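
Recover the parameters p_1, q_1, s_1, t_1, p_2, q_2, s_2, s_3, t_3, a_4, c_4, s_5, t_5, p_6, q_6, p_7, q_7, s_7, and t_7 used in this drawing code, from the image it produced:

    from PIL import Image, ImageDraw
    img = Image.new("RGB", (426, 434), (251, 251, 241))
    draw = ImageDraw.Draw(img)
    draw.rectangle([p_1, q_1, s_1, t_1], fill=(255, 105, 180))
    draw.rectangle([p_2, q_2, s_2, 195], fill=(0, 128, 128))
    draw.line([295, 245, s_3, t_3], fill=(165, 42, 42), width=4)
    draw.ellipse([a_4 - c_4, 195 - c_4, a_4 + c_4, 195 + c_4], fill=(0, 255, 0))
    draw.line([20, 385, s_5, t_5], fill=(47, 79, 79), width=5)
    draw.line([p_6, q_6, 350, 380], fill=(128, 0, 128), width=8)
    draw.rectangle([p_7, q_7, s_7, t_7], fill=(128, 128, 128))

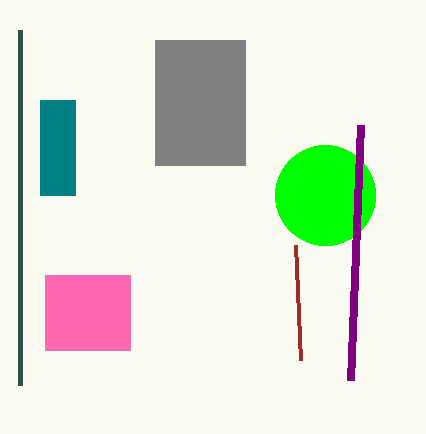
p_1 = 45
q_1 = 275
s_1 = 130
t_1 = 350
p_2 = 40
q_2 = 100
s_2 = 75
s_3 = 300
t_3 = 360
a_4 = 325
c_4 = 50
s_5 = 20
t_5 = 30
p_6 = 360
q_6 = 125
p_7 = 155
q_7 = 40
s_7 = 245
t_7 = 165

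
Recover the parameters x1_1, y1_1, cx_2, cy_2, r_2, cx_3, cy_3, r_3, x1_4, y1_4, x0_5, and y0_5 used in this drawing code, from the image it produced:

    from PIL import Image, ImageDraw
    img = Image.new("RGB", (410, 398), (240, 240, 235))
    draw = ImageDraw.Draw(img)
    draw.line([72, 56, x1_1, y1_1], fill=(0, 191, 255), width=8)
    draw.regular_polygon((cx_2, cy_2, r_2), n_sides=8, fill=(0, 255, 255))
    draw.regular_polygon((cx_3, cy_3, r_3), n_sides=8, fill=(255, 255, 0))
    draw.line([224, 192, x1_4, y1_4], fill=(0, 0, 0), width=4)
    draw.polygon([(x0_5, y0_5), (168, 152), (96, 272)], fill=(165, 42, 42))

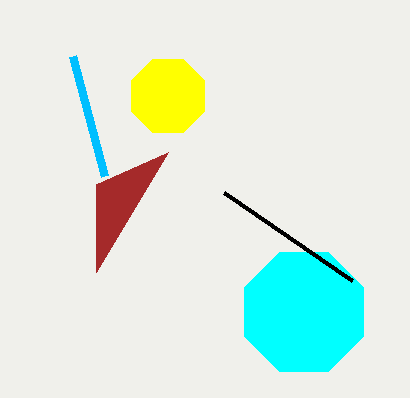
x1_1 = 104, y1_1 = 176, cx_2 = 304, cy_2 = 312, r_2 = 64, cx_3 = 168, cy_3 = 96, r_3 = 40, x1_4 = 352, y1_4 = 280, x0_5 = 96, y0_5 = 184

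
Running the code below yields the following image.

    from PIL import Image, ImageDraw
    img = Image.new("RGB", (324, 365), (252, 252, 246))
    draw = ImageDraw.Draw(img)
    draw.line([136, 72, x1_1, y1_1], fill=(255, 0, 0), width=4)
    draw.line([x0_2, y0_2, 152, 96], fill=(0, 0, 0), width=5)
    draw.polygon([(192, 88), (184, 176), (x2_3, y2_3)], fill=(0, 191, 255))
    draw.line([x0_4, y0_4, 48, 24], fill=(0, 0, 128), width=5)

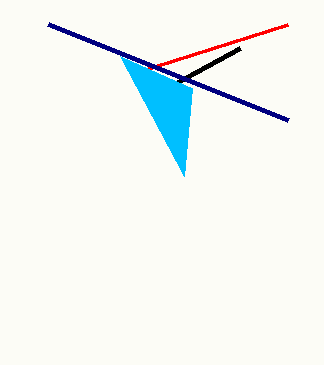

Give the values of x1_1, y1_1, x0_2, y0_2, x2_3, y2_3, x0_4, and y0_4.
x1_1 = 288, y1_1 = 24, x0_2 = 240, y0_2 = 48, x2_3 = 120, y2_3 = 56, x0_4 = 288, y0_4 = 120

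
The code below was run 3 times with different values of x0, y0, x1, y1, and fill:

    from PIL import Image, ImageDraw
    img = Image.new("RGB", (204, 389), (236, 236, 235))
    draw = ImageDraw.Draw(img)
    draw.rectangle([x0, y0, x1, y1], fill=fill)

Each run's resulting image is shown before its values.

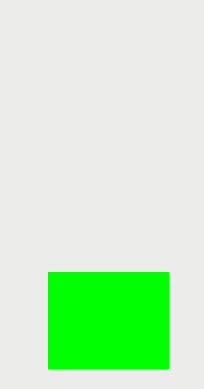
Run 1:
x0 = 48; y0 = 272; x1 = 168; y1 = 368; fill = 'lime'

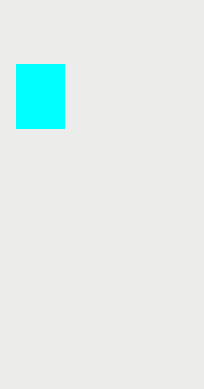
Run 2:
x0 = 16; y0 = 64; x1 = 64; y1 = 128; fill = 'cyan'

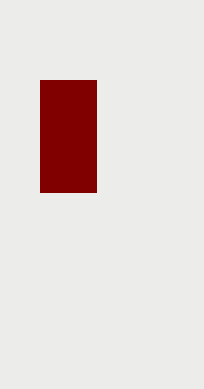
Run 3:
x0 = 40; y0 = 80; x1 = 96; y1 = 192; fill = 'maroon'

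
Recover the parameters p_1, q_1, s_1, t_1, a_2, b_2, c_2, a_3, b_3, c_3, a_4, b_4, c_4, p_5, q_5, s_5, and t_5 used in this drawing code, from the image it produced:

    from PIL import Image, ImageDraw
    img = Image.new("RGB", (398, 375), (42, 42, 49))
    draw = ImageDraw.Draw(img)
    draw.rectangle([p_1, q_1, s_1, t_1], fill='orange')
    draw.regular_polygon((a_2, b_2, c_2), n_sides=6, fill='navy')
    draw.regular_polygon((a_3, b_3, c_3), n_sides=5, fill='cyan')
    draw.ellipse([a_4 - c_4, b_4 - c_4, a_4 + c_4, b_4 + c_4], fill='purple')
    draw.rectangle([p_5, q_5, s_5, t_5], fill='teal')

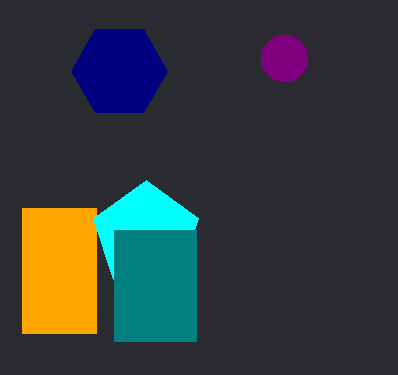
p_1 = 22
q_1 = 208
s_1 = 96
t_1 = 333
a_2 = 119
b_2 = 71
c_2 = 48
a_3 = 146
b_3 = 235
c_3 = 55
a_4 = 284
b_4 = 58
c_4 = 23
p_5 = 114
q_5 = 230
s_5 = 196
t_5 = 341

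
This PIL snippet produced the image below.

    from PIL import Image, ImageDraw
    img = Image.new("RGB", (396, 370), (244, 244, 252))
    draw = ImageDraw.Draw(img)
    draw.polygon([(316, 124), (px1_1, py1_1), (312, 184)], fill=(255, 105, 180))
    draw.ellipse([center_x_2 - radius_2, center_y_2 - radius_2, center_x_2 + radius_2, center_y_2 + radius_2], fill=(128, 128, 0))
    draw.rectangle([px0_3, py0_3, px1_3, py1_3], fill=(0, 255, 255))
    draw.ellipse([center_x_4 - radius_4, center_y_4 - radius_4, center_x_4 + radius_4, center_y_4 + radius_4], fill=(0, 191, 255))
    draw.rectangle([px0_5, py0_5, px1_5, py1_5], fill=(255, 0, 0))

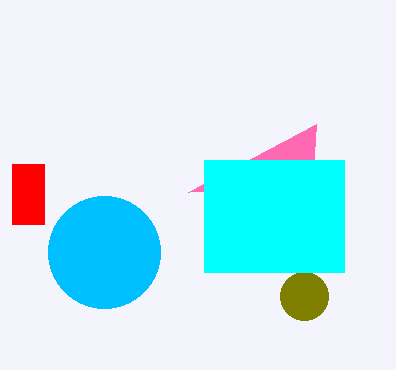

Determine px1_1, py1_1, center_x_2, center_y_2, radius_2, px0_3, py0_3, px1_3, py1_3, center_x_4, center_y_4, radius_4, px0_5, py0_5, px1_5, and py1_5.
px1_1 = 188, py1_1 = 192, center_x_2 = 304, center_y_2 = 296, radius_2 = 24, px0_3 = 204, py0_3 = 160, px1_3 = 344, py1_3 = 272, center_x_4 = 104, center_y_4 = 252, radius_4 = 56, px0_5 = 12, py0_5 = 164, px1_5 = 44, py1_5 = 224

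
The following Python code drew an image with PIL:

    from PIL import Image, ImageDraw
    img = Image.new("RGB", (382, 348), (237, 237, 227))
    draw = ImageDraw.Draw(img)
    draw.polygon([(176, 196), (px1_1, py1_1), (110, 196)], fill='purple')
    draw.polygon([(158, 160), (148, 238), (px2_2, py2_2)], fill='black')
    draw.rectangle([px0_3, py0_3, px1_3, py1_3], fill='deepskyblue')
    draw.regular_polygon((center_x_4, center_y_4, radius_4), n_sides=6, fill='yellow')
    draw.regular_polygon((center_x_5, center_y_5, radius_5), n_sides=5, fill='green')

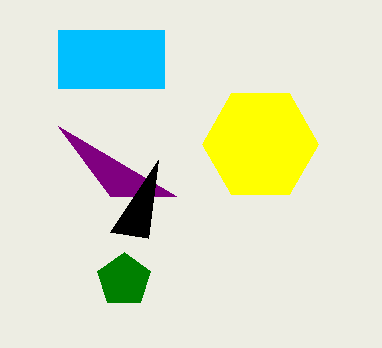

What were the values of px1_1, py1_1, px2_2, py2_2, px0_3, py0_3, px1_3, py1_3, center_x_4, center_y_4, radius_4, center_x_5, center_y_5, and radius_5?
px1_1 = 58; py1_1 = 126; px2_2 = 110; py2_2 = 232; px0_3 = 58; py0_3 = 30; px1_3 = 164; py1_3 = 88; center_x_4 = 260; center_y_4 = 144; radius_4 = 58; center_x_5 = 124; center_y_5 = 280; radius_5 = 28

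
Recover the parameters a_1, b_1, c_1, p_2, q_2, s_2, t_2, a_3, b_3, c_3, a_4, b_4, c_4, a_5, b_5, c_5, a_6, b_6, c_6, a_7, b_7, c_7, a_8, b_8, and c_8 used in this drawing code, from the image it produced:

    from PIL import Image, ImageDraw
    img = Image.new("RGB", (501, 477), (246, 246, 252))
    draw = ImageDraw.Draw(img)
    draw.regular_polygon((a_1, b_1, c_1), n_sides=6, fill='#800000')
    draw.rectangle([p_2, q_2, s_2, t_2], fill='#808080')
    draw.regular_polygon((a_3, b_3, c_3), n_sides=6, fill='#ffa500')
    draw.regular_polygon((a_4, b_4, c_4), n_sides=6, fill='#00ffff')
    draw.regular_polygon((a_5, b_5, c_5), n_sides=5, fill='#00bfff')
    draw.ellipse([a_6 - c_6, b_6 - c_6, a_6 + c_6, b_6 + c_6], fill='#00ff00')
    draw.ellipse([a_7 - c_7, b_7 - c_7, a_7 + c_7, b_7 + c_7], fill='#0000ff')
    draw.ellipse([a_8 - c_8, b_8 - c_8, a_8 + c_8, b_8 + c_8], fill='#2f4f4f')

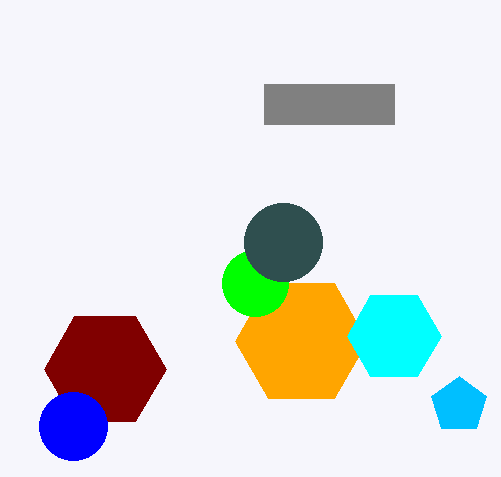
a_1 = 105, b_1 = 369, c_1 = 61, p_2 = 264, q_2 = 84, s_2 = 394, t_2 = 124, a_3 = 301, b_3 = 341, c_3 = 66, a_4 = 394, b_4 = 336, c_4 = 47, a_5 = 459, b_5 = 405, c_5 = 29, a_6 = 255, b_6 = 283, c_6 = 33, a_7 = 73, b_7 = 426, c_7 = 34, a_8 = 283, b_8 = 242, c_8 = 39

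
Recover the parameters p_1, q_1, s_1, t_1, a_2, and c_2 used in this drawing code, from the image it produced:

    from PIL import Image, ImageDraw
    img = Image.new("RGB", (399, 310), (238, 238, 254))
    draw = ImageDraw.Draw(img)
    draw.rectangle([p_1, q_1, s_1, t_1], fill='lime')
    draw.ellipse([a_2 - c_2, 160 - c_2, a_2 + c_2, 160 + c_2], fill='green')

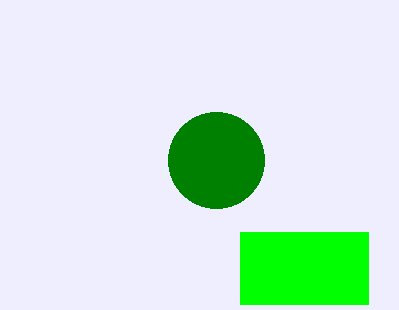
p_1 = 240
q_1 = 232
s_1 = 368
t_1 = 304
a_2 = 216
c_2 = 48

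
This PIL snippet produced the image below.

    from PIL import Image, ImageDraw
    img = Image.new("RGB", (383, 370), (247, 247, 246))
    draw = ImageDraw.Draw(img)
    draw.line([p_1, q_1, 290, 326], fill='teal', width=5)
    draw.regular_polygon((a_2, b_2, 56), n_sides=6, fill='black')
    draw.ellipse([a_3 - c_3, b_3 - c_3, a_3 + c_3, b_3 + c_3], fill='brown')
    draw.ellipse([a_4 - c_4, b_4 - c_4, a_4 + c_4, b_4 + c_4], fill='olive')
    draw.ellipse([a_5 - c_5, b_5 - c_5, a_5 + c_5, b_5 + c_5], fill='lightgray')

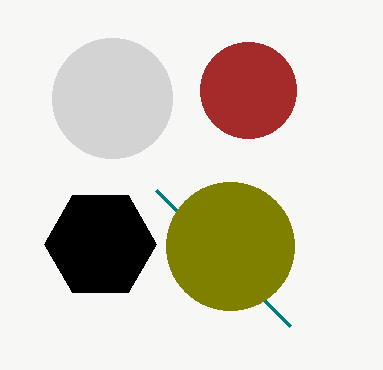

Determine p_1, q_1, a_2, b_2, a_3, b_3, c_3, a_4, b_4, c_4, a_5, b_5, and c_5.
p_1 = 156; q_1 = 190; a_2 = 100; b_2 = 244; a_3 = 248; b_3 = 90; c_3 = 48; a_4 = 230; b_4 = 246; c_4 = 64; a_5 = 112; b_5 = 98; c_5 = 60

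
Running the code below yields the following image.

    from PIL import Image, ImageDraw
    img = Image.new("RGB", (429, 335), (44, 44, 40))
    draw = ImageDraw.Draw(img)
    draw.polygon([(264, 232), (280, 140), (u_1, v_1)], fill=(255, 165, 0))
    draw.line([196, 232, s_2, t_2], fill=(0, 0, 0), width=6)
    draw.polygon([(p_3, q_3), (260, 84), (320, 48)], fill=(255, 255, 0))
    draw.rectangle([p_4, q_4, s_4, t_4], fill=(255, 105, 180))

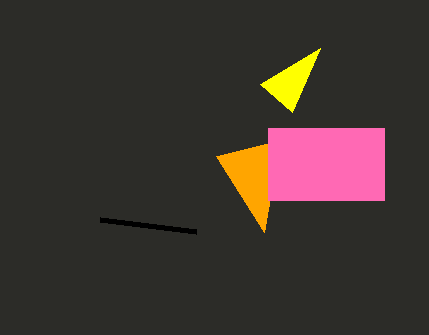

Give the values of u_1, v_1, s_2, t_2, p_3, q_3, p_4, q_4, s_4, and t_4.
u_1 = 216; v_1 = 156; s_2 = 100; t_2 = 220; p_3 = 292; q_3 = 112; p_4 = 268; q_4 = 128; s_4 = 384; t_4 = 200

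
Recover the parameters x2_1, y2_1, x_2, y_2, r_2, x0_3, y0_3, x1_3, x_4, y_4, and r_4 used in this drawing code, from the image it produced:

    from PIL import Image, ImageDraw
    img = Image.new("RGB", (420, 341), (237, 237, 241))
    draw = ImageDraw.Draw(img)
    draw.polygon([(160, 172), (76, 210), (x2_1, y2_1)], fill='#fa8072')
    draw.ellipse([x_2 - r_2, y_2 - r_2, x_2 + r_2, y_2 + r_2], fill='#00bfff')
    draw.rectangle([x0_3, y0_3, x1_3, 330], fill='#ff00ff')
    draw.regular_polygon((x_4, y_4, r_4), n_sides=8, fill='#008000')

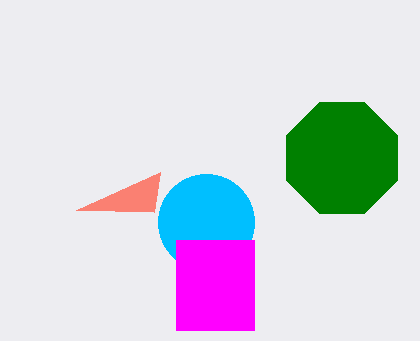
x2_1 = 154, y2_1 = 212, x_2 = 206, y_2 = 222, r_2 = 48, x0_3 = 176, y0_3 = 240, x1_3 = 254, x_4 = 342, y_4 = 158, r_4 = 60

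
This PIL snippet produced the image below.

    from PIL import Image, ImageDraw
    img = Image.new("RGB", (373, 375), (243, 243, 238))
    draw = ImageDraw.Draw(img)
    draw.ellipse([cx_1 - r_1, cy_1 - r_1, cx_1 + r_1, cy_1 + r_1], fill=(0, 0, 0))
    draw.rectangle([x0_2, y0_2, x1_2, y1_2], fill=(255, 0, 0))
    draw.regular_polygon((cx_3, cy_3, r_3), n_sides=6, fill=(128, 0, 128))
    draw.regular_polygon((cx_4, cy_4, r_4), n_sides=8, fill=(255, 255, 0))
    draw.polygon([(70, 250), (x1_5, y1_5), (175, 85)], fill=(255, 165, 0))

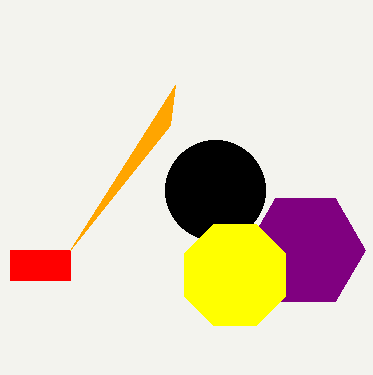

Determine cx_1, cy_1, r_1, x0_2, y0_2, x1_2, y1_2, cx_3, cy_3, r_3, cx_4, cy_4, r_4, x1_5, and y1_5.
cx_1 = 215, cy_1 = 190, r_1 = 50, x0_2 = 10, y0_2 = 250, x1_2 = 70, y1_2 = 280, cx_3 = 305, cy_3 = 250, r_3 = 60, cx_4 = 235, cy_4 = 275, r_4 = 55, x1_5 = 170, y1_5 = 125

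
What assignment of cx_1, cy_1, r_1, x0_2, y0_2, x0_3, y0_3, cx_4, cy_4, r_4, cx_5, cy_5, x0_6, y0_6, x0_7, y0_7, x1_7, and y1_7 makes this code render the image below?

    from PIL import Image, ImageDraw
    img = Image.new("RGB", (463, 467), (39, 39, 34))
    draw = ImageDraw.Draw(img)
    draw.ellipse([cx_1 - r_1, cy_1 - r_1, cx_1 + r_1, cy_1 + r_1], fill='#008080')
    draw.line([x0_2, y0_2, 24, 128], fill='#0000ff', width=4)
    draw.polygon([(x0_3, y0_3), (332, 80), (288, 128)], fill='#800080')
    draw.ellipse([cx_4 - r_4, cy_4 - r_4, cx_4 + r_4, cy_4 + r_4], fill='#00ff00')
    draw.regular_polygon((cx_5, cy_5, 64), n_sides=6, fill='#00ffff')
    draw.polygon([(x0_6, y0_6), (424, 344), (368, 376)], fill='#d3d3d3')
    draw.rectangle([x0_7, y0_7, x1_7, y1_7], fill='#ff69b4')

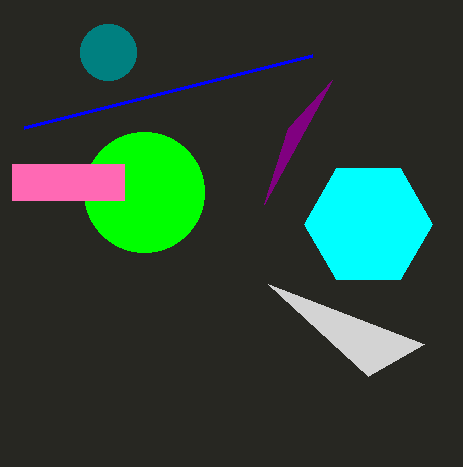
cx_1 = 108, cy_1 = 52, r_1 = 28, x0_2 = 312, y0_2 = 56, x0_3 = 264, y0_3 = 204, cx_4 = 144, cy_4 = 192, r_4 = 60, cx_5 = 368, cy_5 = 224, x0_6 = 268, y0_6 = 284, x0_7 = 12, y0_7 = 164, x1_7 = 124, y1_7 = 200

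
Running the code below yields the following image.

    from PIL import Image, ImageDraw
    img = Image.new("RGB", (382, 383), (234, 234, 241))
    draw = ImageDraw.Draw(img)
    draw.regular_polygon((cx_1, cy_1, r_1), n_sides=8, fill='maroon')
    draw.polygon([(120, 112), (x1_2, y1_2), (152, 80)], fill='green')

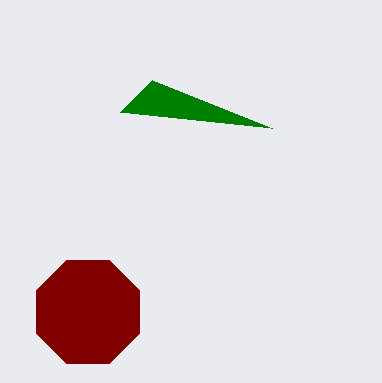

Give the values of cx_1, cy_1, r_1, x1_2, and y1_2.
cx_1 = 88
cy_1 = 312
r_1 = 56
x1_2 = 272
y1_2 = 128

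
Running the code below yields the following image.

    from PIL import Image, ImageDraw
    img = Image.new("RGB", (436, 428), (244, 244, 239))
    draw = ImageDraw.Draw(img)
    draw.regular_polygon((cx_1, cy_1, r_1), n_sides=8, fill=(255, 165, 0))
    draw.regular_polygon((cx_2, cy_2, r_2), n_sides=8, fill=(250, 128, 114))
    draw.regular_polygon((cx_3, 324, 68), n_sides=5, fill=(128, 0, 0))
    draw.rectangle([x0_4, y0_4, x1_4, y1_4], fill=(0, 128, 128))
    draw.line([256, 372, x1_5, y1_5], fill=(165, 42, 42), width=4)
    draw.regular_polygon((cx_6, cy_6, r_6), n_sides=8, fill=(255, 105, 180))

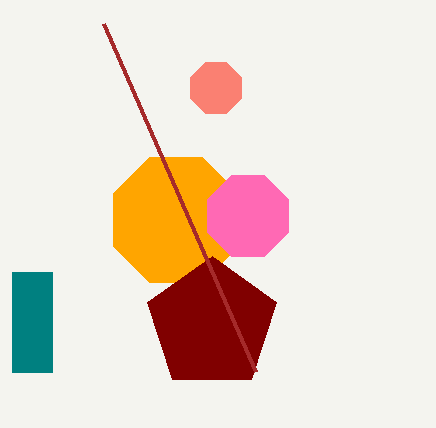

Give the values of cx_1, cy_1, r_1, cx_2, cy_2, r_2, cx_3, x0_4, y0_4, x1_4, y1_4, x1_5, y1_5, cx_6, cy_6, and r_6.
cx_1 = 176; cy_1 = 220; r_1 = 68; cx_2 = 216; cy_2 = 88; r_2 = 28; cx_3 = 212; x0_4 = 12; y0_4 = 272; x1_4 = 52; y1_4 = 372; x1_5 = 104; y1_5 = 24; cx_6 = 248; cy_6 = 216; r_6 = 44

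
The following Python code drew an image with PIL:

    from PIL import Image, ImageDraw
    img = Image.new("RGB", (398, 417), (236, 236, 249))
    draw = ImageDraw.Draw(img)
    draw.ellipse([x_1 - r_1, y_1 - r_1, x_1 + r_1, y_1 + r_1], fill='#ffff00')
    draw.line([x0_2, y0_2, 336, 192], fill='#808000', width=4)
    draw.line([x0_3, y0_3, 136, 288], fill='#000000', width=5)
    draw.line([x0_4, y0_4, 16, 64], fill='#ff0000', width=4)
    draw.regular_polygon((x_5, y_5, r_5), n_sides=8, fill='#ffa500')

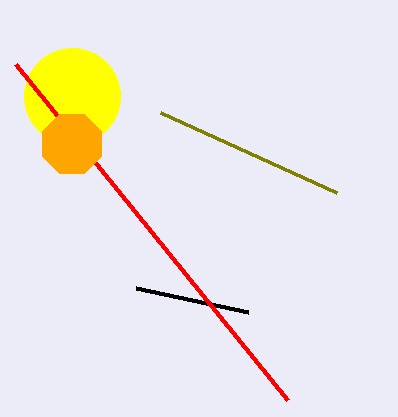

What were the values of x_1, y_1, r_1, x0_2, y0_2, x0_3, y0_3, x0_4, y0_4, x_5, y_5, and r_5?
x_1 = 72, y_1 = 96, r_1 = 48, x0_2 = 160, y0_2 = 112, x0_3 = 248, y0_3 = 312, x0_4 = 288, y0_4 = 400, x_5 = 72, y_5 = 144, r_5 = 32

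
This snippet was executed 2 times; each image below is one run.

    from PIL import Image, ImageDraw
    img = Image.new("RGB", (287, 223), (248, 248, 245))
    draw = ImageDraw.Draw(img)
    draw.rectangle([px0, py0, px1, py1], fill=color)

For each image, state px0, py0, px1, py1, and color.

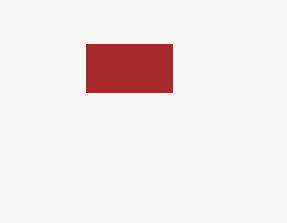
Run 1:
px0 = 86, py0 = 44, px1 = 172, py1 = 92, color = 'brown'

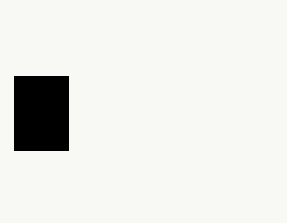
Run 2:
px0 = 14, py0 = 76, px1 = 68, py1 = 150, color = 'black'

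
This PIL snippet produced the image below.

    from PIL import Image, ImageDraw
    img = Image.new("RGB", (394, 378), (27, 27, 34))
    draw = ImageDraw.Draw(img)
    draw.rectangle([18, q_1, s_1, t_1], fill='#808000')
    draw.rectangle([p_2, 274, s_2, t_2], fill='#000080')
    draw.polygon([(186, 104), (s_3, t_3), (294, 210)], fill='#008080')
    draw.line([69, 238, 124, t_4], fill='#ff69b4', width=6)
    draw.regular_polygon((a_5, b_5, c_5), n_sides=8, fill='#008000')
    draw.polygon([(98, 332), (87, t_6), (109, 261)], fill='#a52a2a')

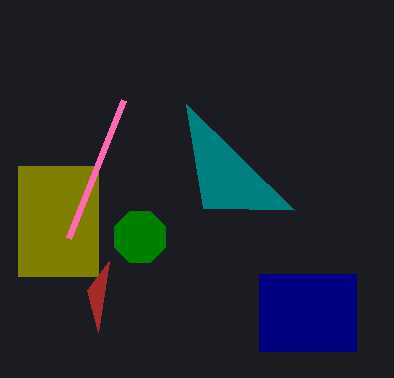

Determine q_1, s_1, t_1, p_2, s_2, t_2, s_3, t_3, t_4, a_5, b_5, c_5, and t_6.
q_1 = 166
s_1 = 98
t_1 = 276
p_2 = 259
s_2 = 356
t_2 = 351
s_3 = 203
t_3 = 208
t_4 = 100
a_5 = 140
b_5 = 237
c_5 = 28
t_6 = 290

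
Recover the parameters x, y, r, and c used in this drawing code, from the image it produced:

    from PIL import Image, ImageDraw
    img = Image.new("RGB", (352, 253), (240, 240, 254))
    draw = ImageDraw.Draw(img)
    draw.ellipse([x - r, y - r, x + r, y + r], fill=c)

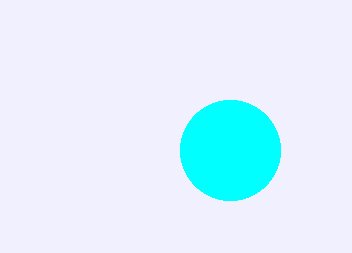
x = 230
y = 150
r = 50
c = 'cyan'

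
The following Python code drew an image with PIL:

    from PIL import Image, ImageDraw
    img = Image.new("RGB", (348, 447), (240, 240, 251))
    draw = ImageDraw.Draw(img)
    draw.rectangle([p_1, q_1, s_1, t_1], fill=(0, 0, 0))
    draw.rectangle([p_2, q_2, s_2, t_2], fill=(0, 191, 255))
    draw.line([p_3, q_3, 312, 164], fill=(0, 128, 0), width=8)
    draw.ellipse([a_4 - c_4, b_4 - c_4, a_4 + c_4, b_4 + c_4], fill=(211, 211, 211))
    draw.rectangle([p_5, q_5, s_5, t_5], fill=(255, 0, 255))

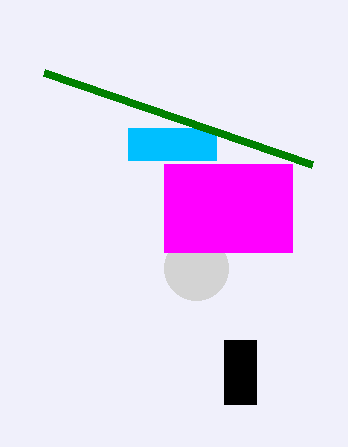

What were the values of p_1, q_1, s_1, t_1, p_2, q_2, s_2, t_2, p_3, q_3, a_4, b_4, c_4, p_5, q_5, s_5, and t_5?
p_1 = 224, q_1 = 340, s_1 = 256, t_1 = 404, p_2 = 128, q_2 = 128, s_2 = 216, t_2 = 160, p_3 = 44, q_3 = 72, a_4 = 196, b_4 = 268, c_4 = 32, p_5 = 164, q_5 = 164, s_5 = 292, t_5 = 252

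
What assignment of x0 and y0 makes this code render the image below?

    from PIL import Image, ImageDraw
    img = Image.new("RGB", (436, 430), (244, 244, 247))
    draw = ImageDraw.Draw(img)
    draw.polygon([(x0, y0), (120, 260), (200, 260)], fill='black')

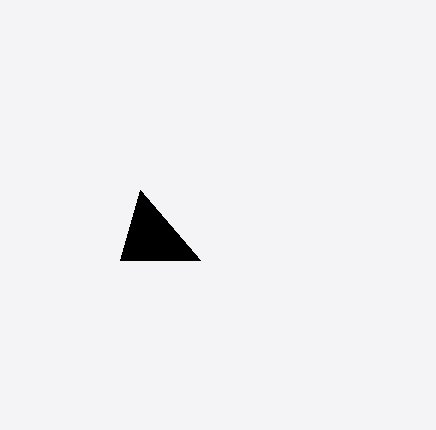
x0 = 140; y0 = 190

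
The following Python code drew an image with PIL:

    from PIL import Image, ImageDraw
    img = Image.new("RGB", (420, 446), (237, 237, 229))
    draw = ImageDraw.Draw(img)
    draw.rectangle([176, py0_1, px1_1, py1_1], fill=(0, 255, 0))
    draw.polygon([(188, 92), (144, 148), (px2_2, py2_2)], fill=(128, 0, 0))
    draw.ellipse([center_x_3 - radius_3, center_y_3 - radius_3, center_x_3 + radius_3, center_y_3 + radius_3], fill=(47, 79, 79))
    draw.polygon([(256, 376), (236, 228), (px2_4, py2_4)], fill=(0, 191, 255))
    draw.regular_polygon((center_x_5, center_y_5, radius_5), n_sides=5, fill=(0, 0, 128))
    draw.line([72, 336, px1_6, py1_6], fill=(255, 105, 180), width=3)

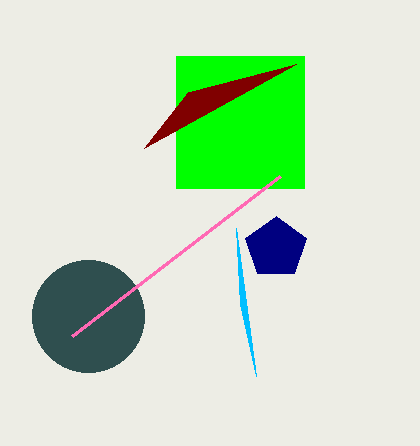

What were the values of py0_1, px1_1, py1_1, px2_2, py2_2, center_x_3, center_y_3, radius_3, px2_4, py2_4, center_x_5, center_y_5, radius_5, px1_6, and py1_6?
py0_1 = 56
px1_1 = 304
py1_1 = 188
px2_2 = 296
py2_2 = 64
center_x_3 = 88
center_y_3 = 316
radius_3 = 56
px2_4 = 240
py2_4 = 304
center_x_5 = 276
center_y_5 = 248
radius_5 = 32
px1_6 = 280
py1_6 = 176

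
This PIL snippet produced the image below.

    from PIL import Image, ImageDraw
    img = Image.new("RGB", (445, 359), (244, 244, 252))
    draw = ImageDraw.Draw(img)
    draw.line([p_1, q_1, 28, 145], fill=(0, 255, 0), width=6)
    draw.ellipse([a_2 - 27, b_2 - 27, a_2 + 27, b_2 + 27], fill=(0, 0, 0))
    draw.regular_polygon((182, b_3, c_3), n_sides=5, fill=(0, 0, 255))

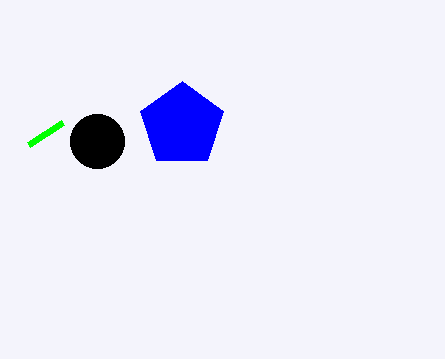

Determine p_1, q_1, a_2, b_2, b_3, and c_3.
p_1 = 62, q_1 = 123, a_2 = 97, b_2 = 141, b_3 = 125, c_3 = 44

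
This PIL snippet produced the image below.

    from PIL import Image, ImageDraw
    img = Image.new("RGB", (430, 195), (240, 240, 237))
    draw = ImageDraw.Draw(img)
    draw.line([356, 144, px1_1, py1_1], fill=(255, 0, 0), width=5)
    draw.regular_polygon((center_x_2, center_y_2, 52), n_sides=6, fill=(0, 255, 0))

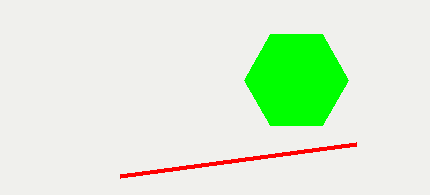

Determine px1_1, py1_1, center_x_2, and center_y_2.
px1_1 = 120; py1_1 = 176; center_x_2 = 296; center_y_2 = 80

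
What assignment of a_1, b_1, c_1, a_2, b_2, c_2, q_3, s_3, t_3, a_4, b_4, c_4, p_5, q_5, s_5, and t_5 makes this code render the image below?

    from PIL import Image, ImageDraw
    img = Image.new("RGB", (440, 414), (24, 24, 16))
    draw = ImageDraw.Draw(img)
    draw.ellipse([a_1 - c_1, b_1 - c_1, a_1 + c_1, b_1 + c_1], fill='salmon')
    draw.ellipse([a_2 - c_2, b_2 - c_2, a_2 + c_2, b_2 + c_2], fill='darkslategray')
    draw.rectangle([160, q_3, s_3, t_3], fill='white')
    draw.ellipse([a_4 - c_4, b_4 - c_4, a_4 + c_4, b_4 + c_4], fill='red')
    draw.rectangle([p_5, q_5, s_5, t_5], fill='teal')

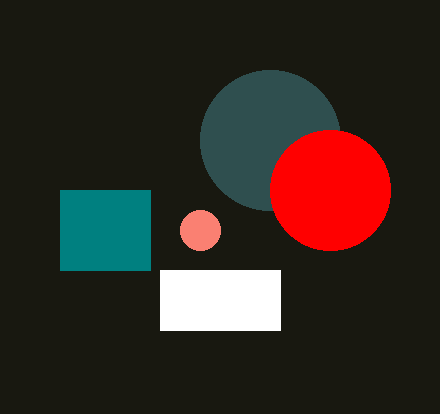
a_1 = 200
b_1 = 230
c_1 = 20
a_2 = 270
b_2 = 140
c_2 = 70
q_3 = 270
s_3 = 280
t_3 = 330
a_4 = 330
b_4 = 190
c_4 = 60
p_5 = 60
q_5 = 190
s_5 = 150
t_5 = 270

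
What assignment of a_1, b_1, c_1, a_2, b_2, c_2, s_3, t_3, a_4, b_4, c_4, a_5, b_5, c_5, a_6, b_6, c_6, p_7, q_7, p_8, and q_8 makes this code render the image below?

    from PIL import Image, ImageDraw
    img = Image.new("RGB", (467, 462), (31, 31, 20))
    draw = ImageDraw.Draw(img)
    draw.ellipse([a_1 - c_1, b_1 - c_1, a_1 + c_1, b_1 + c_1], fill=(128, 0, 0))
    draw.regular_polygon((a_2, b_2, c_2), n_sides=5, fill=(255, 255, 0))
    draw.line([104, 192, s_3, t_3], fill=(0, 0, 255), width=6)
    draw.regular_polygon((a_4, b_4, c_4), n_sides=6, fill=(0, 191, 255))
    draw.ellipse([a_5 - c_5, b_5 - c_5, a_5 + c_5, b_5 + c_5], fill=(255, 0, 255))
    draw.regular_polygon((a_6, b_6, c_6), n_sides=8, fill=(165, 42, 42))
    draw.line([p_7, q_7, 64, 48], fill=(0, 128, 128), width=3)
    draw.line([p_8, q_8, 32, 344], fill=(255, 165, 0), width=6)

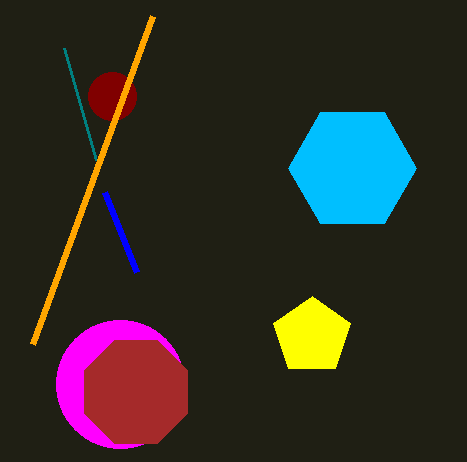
a_1 = 112; b_1 = 96; c_1 = 24; a_2 = 312; b_2 = 336; c_2 = 40; s_3 = 136; t_3 = 272; a_4 = 352; b_4 = 168; c_4 = 64; a_5 = 120; b_5 = 384; c_5 = 64; a_6 = 136; b_6 = 392; c_6 = 56; p_7 = 96; q_7 = 160; p_8 = 152; q_8 = 16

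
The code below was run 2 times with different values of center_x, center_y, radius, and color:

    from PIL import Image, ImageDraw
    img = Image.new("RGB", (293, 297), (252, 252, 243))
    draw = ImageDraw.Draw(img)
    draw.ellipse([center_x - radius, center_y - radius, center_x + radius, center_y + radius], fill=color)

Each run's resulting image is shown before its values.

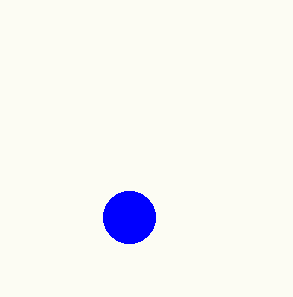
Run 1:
center_x = 129; center_y = 217; radius = 26; color = 'blue'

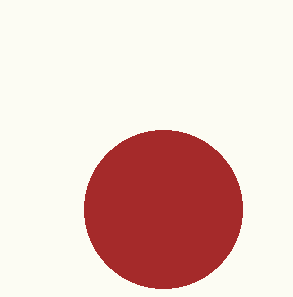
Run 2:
center_x = 163
center_y = 209
radius = 79
color = 'brown'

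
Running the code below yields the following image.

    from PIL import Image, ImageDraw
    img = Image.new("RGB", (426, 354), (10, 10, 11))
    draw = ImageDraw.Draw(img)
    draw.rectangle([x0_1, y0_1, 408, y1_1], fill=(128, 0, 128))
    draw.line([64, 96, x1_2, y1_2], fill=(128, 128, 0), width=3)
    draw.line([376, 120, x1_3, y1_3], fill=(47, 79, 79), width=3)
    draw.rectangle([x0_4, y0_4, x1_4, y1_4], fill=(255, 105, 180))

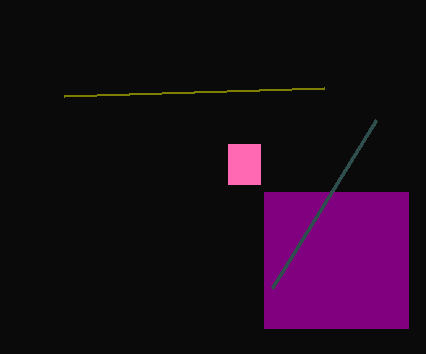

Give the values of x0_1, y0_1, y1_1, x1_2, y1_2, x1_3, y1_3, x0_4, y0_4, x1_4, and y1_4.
x0_1 = 264
y0_1 = 192
y1_1 = 328
x1_2 = 324
y1_2 = 88
x1_3 = 272
y1_3 = 288
x0_4 = 228
y0_4 = 144
x1_4 = 260
y1_4 = 184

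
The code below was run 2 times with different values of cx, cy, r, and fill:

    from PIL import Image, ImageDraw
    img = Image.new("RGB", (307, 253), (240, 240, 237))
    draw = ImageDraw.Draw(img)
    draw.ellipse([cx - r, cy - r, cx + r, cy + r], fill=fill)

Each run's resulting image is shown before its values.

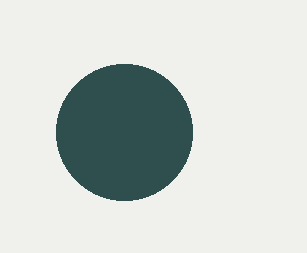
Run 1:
cx = 124; cy = 132; r = 68; fill = 'darkslategray'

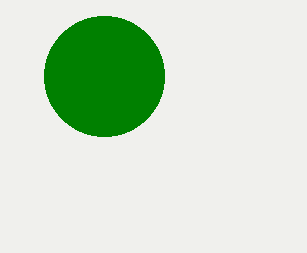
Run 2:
cx = 104, cy = 76, r = 60, fill = 'green'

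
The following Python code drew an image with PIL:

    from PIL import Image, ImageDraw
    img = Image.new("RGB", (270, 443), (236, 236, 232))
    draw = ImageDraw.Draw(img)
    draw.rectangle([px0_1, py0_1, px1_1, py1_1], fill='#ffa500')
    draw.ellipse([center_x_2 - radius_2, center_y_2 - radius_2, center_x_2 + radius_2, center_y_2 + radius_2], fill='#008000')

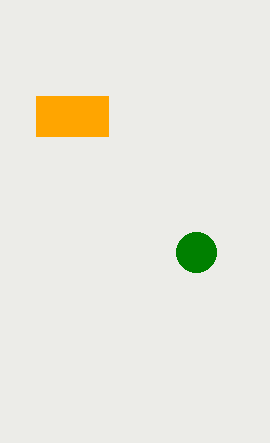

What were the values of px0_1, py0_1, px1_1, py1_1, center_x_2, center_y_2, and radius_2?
px0_1 = 36; py0_1 = 96; px1_1 = 108; py1_1 = 136; center_x_2 = 196; center_y_2 = 252; radius_2 = 20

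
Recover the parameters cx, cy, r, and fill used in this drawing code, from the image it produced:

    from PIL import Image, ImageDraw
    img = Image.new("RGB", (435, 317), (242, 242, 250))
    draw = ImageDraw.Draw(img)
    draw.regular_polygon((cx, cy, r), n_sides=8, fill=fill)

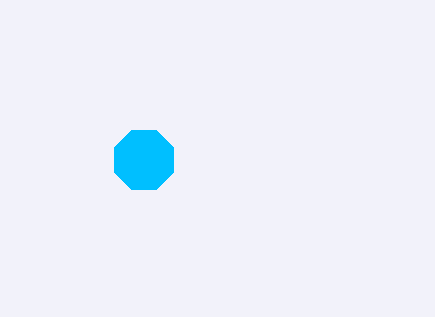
cx = 144
cy = 160
r = 32
fill = 'deepskyblue'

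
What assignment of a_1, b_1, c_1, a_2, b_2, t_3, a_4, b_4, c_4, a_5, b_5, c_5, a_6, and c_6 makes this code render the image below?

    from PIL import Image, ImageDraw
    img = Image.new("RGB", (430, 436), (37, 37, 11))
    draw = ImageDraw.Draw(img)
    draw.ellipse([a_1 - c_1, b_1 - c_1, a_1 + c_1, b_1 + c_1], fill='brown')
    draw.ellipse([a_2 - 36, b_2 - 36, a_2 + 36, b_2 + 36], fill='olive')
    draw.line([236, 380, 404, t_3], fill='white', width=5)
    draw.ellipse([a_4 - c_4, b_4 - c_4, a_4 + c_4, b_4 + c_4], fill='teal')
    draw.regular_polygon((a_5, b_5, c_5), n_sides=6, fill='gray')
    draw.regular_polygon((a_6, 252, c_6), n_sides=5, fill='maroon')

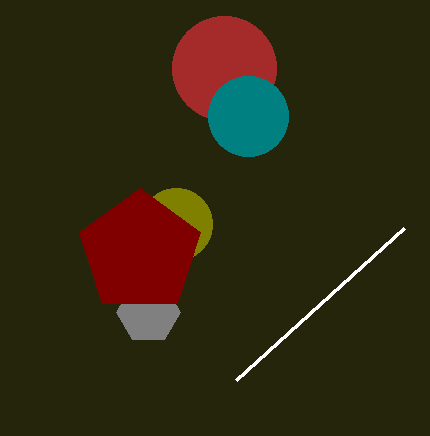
a_1 = 224, b_1 = 68, c_1 = 52, a_2 = 176, b_2 = 224, t_3 = 228, a_4 = 248, b_4 = 116, c_4 = 40, a_5 = 148, b_5 = 312, c_5 = 32, a_6 = 140, c_6 = 64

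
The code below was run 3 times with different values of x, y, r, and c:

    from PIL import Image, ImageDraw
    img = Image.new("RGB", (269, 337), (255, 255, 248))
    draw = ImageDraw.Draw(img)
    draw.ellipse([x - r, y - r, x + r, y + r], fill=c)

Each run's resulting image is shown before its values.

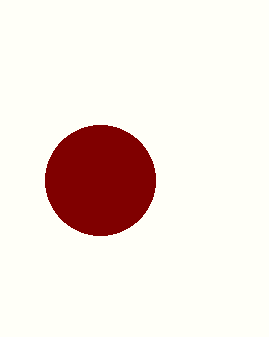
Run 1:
x = 100, y = 180, r = 55, c = 'maroon'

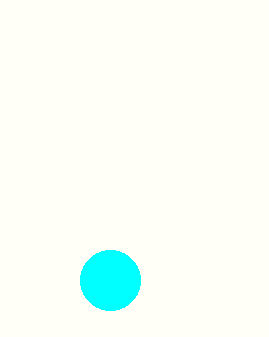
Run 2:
x = 110
y = 280
r = 30
c = 'cyan'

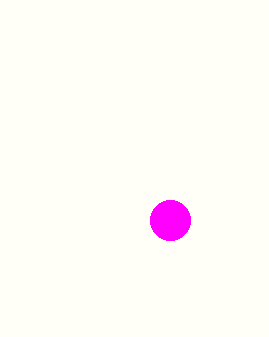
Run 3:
x = 170
y = 220
r = 20
c = 'magenta'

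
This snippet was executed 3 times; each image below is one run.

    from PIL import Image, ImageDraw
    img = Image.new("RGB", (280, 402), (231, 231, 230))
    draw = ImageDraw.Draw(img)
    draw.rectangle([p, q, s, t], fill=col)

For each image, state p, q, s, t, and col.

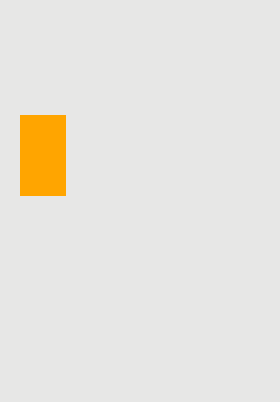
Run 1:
p = 20; q = 115; s = 65; t = 195; col = 'orange'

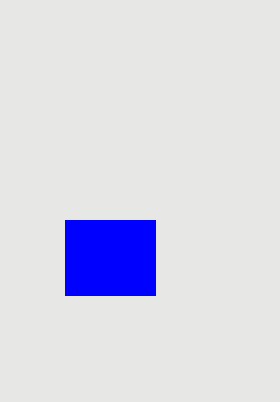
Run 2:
p = 65; q = 220; s = 155; t = 295; col = 'blue'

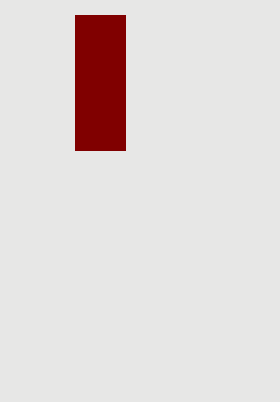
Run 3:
p = 75; q = 15; s = 125; t = 150; col = 'maroon'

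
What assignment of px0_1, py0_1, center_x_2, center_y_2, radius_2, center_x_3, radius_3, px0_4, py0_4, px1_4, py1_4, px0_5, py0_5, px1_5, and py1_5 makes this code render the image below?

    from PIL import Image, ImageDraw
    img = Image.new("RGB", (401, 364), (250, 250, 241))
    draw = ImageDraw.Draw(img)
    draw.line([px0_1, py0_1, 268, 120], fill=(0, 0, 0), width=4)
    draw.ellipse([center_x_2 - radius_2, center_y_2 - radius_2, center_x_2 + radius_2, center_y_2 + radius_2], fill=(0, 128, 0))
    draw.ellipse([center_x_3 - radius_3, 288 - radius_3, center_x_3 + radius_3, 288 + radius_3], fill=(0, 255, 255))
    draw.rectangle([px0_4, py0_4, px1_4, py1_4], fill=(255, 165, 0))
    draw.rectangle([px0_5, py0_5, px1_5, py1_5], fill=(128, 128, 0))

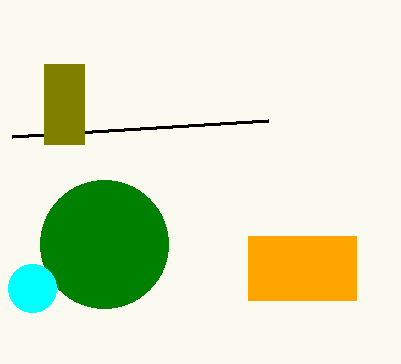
px0_1 = 12
py0_1 = 136
center_x_2 = 104
center_y_2 = 244
radius_2 = 64
center_x_3 = 32
radius_3 = 24
px0_4 = 248
py0_4 = 236
px1_4 = 356
py1_4 = 300
px0_5 = 44
py0_5 = 64
px1_5 = 84
py1_5 = 144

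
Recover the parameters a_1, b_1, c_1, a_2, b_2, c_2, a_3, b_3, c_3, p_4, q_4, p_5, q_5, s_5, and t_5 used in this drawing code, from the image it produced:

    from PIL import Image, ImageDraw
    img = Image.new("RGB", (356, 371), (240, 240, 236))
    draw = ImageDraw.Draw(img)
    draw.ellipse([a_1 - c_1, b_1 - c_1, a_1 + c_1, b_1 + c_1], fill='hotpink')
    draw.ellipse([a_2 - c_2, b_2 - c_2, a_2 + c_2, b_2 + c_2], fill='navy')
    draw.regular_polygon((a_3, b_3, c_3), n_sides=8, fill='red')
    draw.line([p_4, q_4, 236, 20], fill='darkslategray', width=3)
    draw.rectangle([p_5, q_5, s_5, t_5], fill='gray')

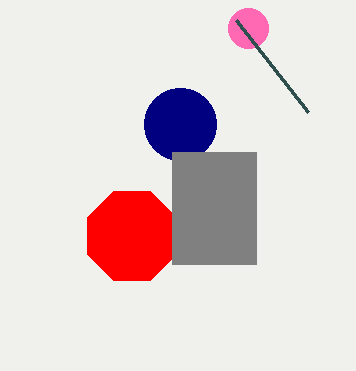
a_1 = 248; b_1 = 28; c_1 = 20; a_2 = 180; b_2 = 124; c_2 = 36; a_3 = 132; b_3 = 236; c_3 = 48; p_4 = 308; q_4 = 112; p_5 = 172; q_5 = 152; s_5 = 256; t_5 = 264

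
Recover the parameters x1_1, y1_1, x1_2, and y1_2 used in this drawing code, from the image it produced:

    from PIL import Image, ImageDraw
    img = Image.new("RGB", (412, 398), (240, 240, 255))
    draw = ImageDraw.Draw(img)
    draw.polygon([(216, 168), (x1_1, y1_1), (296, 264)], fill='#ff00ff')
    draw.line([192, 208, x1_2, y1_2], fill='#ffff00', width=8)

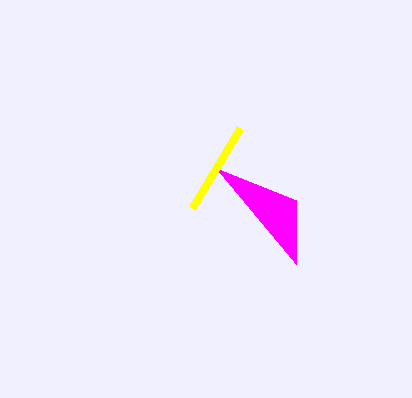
x1_1 = 296, y1_1 = 200, x1_2 = 240, y1_2 = 128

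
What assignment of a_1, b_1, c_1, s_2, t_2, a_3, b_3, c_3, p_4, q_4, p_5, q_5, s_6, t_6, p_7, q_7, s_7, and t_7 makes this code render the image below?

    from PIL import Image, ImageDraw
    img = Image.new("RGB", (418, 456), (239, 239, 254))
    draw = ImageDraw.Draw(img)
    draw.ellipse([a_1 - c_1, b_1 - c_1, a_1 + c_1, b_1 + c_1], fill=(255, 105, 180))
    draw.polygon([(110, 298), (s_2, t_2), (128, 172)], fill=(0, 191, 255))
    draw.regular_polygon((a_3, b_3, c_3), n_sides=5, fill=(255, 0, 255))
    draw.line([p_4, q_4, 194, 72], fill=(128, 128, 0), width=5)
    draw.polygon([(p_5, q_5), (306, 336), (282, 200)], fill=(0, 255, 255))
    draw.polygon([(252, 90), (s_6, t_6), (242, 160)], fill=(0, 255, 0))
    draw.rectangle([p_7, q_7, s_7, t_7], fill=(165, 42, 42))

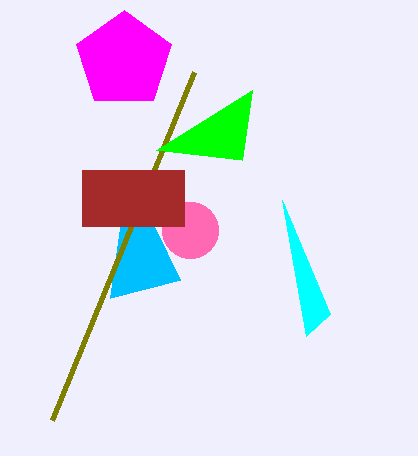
a_1 = 190; b_1 = 230; c_1 = 28; s_2 = 180; t_2 = 280; a_3 = 124; b_3 = 60; c_3 = 50; p_4 = 52; q_4 = 420; p_5 = 330; q_5 = 314; s_6 = 156; t_6 = 150; p_7 = 82; q_7 = 170; s_7 = 184; t_7 = 226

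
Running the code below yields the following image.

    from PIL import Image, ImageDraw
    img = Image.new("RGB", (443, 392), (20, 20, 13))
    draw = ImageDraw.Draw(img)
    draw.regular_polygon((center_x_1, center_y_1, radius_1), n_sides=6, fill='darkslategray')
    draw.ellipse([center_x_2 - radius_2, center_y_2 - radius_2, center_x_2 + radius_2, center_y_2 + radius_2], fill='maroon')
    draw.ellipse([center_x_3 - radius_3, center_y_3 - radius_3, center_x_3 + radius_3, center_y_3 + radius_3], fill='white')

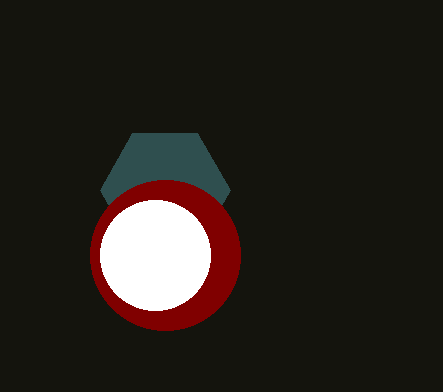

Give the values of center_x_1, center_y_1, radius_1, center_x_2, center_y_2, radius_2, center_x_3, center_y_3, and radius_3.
center_x_1 = 165; center_y_1 = 190; radius_1 = 65; center_x_2 = 165; center_y_2 = 255; radius_2 = 75; center_x_3 = 155; center_y_3 = 255; radius_3 = 55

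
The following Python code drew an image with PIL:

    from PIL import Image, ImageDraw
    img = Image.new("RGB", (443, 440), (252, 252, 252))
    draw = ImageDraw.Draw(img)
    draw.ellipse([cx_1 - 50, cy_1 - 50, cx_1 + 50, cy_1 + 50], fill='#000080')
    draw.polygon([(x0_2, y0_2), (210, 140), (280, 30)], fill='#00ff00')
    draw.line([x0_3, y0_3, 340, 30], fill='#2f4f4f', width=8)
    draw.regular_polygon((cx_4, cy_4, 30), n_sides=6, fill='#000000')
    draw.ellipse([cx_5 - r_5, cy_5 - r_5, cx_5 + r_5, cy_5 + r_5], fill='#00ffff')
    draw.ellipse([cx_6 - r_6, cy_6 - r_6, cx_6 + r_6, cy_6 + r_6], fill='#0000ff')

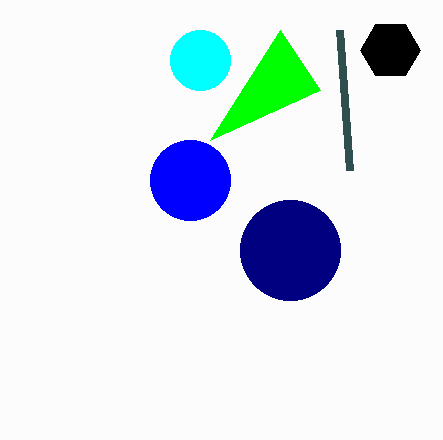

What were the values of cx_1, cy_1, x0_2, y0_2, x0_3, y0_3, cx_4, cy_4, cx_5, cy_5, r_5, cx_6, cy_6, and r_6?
cx_1 = 290
cy_1 = 250
x0_2 = 320
y0_2 = 90
x0_3 = 350
y0_3 = 170
cx_4 = 390
cy_4 = 50
cx_5 = 200
cy_5 = 60
r_5 = 30
cx_6 = 190
cy_6 = 180
r_6 = 40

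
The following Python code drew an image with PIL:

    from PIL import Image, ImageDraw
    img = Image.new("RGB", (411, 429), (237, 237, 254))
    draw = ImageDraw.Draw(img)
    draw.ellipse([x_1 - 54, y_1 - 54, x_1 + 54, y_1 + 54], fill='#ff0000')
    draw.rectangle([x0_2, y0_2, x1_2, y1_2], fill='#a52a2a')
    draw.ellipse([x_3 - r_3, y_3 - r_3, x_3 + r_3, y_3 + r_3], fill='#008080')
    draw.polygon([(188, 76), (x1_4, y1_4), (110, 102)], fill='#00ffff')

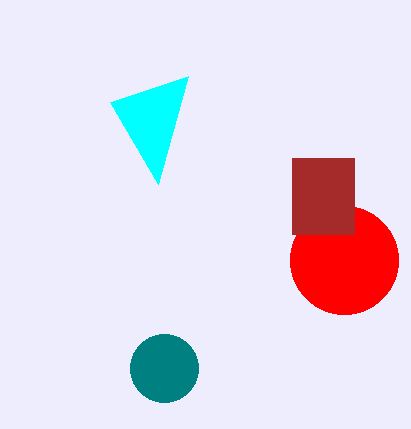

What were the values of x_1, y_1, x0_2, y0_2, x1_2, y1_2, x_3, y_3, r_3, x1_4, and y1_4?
x_1 = 344; y_1 = 260; x0_2 = 292; y0_2 = 158; x1_2 = 354; y1_2 = 234; x_3 = 164; y_3 = 368; r_3 = 34; x1_4 = 158; y1_4 = 184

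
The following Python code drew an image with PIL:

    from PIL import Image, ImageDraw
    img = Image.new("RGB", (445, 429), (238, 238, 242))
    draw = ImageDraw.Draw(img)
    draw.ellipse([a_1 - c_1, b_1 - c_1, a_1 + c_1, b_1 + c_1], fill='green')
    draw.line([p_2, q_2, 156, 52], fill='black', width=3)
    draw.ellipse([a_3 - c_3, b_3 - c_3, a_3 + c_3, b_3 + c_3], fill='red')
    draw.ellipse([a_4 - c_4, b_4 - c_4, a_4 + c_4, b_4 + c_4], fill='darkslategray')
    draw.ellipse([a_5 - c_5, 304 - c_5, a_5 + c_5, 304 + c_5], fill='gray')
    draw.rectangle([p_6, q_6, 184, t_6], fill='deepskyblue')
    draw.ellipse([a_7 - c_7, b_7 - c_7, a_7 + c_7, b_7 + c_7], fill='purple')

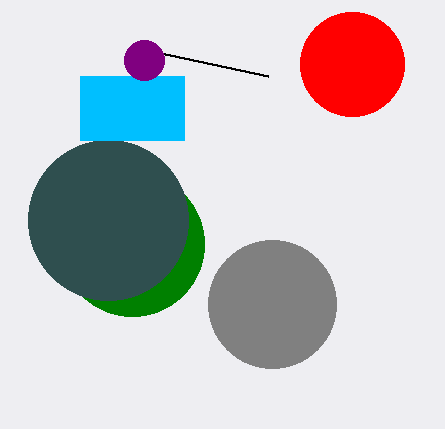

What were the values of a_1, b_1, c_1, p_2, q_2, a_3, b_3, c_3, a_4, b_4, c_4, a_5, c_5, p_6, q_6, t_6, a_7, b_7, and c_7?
a_1 = 132
b_1 = 244
c_1 = 72
p_2 = 268
q_2 = 76
a_3 = 352
b_3 = 64
c_3 = 52
a_4 = 108
b_4 = 220
c_4 = 80
a_5 = 272
c_5 = 64
p_6 = 80
q_6 = 76
t_6 = 140
a_7 = 144
b_7 = 60
c_7 = 20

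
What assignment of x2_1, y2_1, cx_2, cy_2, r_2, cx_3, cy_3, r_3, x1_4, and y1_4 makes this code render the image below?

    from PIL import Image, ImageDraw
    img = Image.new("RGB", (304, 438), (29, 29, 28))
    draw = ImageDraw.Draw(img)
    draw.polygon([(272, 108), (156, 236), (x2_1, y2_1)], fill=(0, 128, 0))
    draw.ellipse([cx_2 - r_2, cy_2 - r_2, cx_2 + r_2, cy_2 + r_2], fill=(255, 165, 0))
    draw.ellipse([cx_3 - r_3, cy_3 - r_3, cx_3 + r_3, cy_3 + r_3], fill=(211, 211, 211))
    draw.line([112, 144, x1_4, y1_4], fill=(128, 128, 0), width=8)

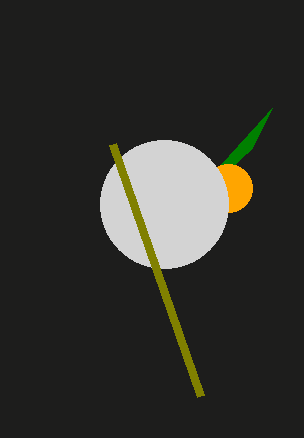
x2_1 = 252; y2_1 = 148; cx_2 = 228; cy_2 = 188; r_2 = 24; cx_3 = 164; cy_3 = 204; r_3 = 64; x1_4 = 200; y1_4 = 396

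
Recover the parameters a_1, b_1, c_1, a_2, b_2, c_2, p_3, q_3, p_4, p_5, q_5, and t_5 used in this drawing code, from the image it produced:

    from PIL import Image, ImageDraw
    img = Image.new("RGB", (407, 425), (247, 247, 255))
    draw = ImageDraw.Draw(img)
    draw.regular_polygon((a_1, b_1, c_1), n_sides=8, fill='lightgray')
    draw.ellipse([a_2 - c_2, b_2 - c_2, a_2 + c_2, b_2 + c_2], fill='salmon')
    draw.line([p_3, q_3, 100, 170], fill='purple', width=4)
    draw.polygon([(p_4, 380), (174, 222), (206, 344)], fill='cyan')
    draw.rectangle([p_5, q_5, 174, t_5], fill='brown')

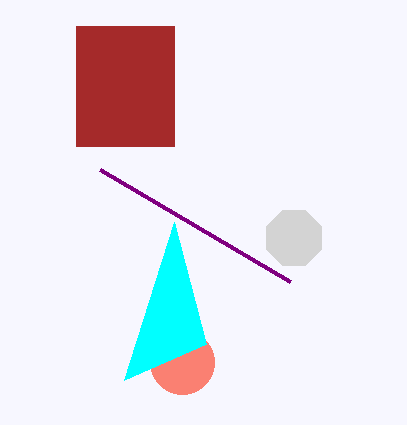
a_1 = 294, b_1 = 238, c_1 = 30, a_2 = 182, b_2 = 362, c_2 = 32, p_3 = 290, q_3 = 282, p_4 = 124, p_5 = 76, q_5 = 26, t_5 = 146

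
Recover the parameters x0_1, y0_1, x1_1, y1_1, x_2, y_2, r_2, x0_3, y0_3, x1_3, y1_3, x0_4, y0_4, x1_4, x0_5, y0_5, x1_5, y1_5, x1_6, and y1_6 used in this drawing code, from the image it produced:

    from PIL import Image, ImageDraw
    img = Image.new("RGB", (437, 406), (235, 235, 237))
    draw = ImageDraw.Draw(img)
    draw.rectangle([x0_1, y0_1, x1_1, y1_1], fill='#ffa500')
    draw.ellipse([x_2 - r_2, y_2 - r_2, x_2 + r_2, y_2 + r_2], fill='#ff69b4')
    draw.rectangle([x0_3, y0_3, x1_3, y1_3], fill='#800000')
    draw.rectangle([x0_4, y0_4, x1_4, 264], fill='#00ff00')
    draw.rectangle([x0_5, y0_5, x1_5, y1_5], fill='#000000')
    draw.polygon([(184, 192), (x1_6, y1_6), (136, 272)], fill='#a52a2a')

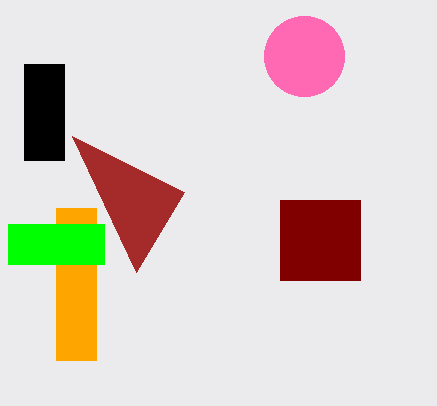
x0_1 = 56; y0_1 = 208; x1_1 = 96; y1_1 = 360; x_2 = 304; y_2 = 56; r_2 = 40; x0_3 = 280; y0_3 = 200; x1_3 = 360; y1_3 = 280; x0_4 = 8; y0_4 = 224; x1_4 = 104; x0_5 = 24; y0_5 = 64; x1_5 = 64; y1_5 = 160; x1_6 = 72; y1_6 = 136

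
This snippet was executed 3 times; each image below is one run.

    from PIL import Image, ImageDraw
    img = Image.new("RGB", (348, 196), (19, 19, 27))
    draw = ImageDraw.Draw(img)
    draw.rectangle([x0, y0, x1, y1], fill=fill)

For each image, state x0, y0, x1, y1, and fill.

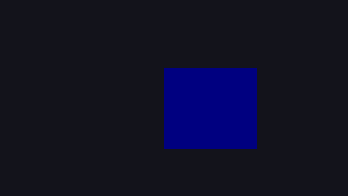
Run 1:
x0 = 164; y0 = 68; x1 = 256; y1 = 148; fill = 'navy'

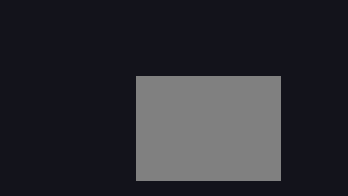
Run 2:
x0 = 136
y0 = 76
x1 = 280
y1 = 180
fill = 'gray'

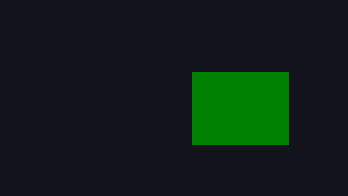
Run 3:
x0 = 192; y0 = 72; x1 = 288; y1 = 144; fill = 'green'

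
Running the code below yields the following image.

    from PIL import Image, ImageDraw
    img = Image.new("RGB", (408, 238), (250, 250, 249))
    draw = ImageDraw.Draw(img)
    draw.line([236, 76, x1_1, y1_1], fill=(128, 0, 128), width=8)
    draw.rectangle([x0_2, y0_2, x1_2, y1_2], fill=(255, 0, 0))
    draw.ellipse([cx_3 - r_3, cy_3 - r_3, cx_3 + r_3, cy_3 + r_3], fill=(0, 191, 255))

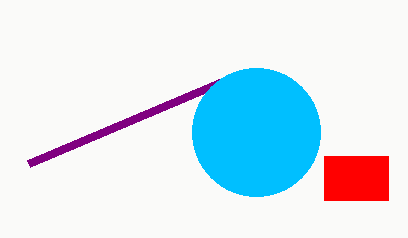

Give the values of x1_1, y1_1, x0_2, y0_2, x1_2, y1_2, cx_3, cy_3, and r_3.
x1_1 = 28, y1_1 = 164, x0_2 = 324, y0_2 = 156, x1_2 = 388, y1_2 = 200, cx_3 = 256, cy_3 = 132, r_3 = 64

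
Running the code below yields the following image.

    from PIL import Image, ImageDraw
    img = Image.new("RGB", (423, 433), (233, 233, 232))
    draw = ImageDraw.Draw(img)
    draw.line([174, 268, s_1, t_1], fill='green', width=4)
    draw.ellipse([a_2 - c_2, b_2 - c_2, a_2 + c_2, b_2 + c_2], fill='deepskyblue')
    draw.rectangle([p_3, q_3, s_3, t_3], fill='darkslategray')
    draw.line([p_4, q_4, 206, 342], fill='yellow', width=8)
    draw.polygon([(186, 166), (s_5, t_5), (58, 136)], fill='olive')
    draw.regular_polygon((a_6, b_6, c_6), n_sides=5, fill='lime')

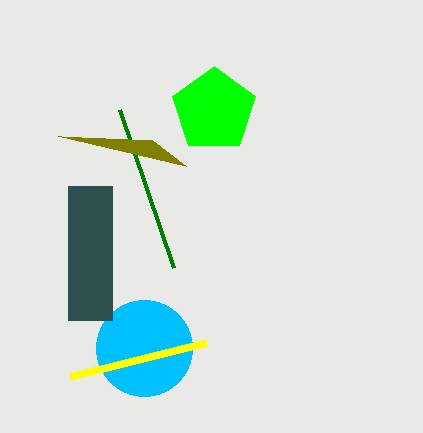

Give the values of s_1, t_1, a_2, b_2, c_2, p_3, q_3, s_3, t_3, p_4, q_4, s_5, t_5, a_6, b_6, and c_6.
s_1 = 120; t_1 = 110; a_2 = 144; b_2 = 348; c_2 = 48; p_3 = 68; q_3 = 186; s_3 = 112; t_3 = 320; p_4 = 70; q_4 = 376; s_5 = 152; t_5 = 140; a_6 = 214; b_6 = 110; c_6 = 44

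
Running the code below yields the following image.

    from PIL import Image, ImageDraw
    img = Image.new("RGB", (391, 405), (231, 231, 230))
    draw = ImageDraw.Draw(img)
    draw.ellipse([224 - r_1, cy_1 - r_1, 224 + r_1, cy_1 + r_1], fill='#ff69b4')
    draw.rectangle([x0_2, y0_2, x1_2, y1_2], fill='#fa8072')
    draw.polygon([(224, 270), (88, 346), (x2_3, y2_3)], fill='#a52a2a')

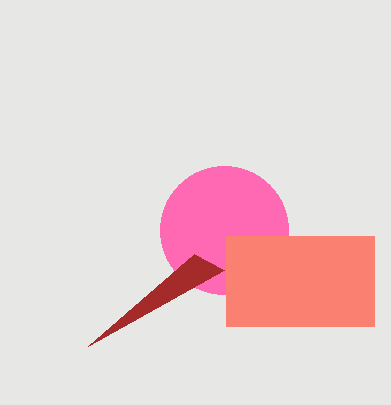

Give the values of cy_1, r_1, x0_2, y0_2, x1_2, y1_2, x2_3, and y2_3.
cy_1 = 230
r_1 = 64
x0_2 = 226
y0_2 = 236
x1_2 = 374
y1_2 = 326
x2_3 = 194
y2_3 = 254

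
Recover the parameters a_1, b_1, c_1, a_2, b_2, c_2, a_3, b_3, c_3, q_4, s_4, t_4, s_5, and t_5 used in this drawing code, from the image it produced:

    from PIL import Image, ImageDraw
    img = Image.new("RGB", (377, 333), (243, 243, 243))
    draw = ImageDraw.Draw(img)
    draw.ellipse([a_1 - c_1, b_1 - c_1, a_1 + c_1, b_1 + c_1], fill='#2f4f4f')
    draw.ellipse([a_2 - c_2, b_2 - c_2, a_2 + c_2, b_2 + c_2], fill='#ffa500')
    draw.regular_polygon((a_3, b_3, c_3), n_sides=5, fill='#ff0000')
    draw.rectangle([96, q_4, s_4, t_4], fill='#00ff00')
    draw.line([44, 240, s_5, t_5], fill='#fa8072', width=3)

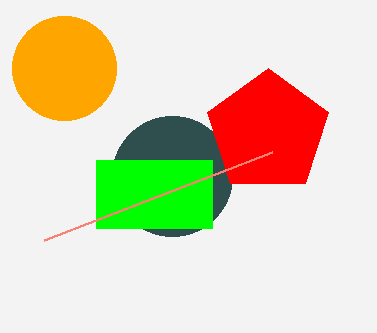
a_1 = 172; b_1 = 176; c_1 = 60; a_2 = 64; b_2 = 68; c_2 = 52; a_3 = 268; b_3 = 132; c_3 = 64; q_4 = 160; s_4 = 212; t_4 = 228; s_5 = 272; t_5 = 152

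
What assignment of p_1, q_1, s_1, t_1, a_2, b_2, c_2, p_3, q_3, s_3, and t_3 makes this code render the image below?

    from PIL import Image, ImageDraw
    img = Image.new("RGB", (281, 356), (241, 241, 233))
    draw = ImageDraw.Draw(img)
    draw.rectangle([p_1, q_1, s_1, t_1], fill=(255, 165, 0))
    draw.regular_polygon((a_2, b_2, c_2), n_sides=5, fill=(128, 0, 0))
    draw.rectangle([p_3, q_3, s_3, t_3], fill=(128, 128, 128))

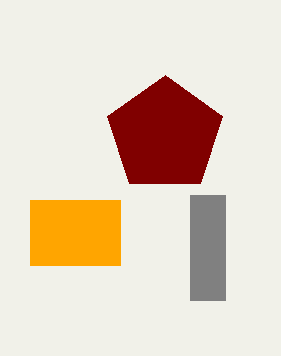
p_1 = 30; q_1 = 200; s_1 = 120; t_1 = 265; a_2 = 165; b_2 = 135; c_2 = 60; p_3 = 190; q_3 = 195; s_3 = 225; t_3 = 300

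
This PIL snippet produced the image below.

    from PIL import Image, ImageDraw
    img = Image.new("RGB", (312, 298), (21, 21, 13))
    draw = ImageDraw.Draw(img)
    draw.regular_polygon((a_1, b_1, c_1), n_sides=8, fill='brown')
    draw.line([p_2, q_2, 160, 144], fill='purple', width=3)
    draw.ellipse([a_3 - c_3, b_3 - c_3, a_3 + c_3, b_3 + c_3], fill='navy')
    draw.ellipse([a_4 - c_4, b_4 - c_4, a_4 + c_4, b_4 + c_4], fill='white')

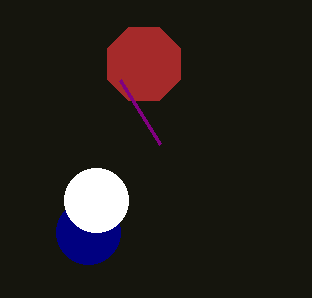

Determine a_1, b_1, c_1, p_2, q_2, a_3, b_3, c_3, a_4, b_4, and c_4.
a_1 = 144; b_1 = 64; c_1 = 40; p_2 = 120; q_2 = 80; a_3 = 88; b_3 = 232; c_3 = 32; a_4 = 96; b_4 = 200; c_4 = 32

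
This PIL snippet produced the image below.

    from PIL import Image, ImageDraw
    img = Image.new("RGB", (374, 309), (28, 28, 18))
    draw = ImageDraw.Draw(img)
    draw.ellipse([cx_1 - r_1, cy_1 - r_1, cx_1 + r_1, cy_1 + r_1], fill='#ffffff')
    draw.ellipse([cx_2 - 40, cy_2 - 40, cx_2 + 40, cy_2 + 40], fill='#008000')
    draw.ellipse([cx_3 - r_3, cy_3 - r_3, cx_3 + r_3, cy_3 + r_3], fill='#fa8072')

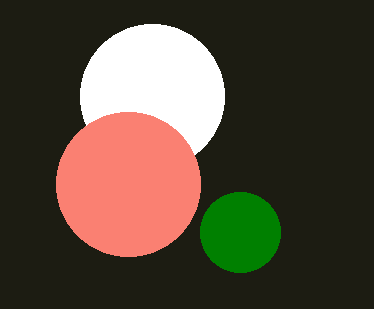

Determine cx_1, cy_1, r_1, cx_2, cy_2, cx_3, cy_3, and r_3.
cx_1 = 152; cy_1 = 96; r_1 = 72; cx_2 = 240; cy_2 = 232; cx_3 = 128; cy_3 = 184; r_3 = 72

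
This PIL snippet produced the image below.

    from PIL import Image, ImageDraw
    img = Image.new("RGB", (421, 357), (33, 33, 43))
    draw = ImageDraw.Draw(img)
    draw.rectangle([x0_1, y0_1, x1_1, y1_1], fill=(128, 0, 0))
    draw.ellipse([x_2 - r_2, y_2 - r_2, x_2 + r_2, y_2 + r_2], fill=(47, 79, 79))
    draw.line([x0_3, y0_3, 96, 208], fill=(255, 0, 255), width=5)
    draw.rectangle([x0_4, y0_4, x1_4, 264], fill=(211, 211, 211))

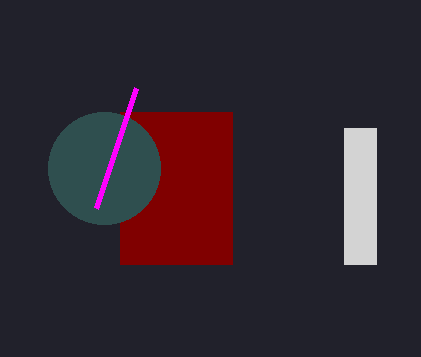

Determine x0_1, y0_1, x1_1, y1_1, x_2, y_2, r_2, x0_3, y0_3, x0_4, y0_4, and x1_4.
x0_1 = 120
y0_1 = 112
x1_1 = 232
y1_1 = 264
x_2 = 104
y_2 = 168
r_2 = 56
x0_3 = 136
y0_3 = 88
x0_4 = 344
y0_4 = 128
x1_4 = 376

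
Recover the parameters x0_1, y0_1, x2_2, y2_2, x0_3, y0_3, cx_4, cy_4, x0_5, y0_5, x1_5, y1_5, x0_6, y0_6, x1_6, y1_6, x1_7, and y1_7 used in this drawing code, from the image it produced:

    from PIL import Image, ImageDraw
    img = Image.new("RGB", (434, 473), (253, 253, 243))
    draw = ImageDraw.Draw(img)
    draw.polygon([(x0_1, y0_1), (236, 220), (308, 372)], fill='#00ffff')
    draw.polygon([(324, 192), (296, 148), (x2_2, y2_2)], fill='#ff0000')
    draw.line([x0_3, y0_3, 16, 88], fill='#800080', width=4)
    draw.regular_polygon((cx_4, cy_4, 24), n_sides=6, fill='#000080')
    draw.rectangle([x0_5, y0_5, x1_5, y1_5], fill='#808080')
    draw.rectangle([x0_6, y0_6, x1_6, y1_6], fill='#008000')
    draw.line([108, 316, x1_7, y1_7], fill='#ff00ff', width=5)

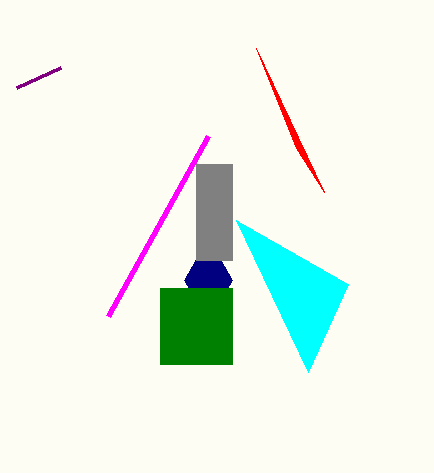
x0_1 = 348, y0_1 = 284, x2_2 = 256, y2_2 = 48, x0_3 = 60, y0_3 = 68, cx_4 = 208, cy_4 = 280, x0_5 = 196, y0_5 = 164, x1_5 = 232, y1_5 = 260, x0_6 = 160, y0_6 = 288, x1_6 = 232, y1_6 = 364, x1_7 = 208, y1_7 = 136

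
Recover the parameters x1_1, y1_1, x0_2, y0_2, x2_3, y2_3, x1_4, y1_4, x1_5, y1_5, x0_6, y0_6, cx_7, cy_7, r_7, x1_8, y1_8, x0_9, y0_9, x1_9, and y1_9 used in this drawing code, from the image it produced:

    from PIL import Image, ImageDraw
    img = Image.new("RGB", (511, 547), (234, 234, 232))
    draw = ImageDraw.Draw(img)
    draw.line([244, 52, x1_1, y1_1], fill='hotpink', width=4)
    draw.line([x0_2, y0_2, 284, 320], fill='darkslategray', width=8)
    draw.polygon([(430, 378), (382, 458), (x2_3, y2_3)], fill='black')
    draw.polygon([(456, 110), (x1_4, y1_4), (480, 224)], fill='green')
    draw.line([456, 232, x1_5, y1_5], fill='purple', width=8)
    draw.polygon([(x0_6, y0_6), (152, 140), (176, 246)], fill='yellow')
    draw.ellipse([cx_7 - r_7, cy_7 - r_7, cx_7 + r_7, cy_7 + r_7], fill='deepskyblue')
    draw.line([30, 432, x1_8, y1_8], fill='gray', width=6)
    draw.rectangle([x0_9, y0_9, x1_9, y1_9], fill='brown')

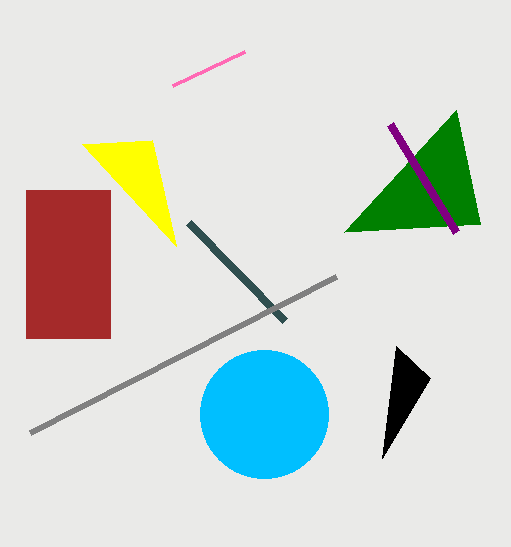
x1_1 = 172
y1_1 = 86
x0_2 = 188
y0_2 = 222
x2_3 = 396
y2_3 = 346
x1_4 = 344
y1_4 = 232
x1_5 = 390
y1_5 = 124
x0_6 = 82
y0_6 = 144
cx_7 = 264
cy_7 = 414
r_7 = 64
x1_8 = 336
y1_8 = 276
x0_9 = 26
y0_9 = 190
x1_9 = 110
y1_9 = 338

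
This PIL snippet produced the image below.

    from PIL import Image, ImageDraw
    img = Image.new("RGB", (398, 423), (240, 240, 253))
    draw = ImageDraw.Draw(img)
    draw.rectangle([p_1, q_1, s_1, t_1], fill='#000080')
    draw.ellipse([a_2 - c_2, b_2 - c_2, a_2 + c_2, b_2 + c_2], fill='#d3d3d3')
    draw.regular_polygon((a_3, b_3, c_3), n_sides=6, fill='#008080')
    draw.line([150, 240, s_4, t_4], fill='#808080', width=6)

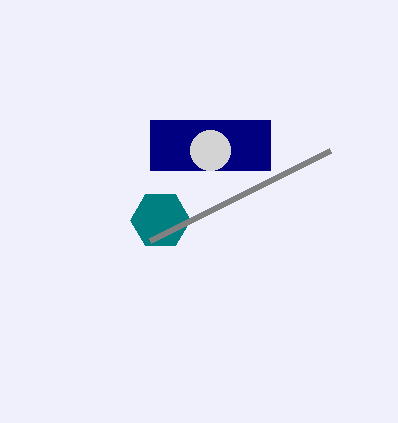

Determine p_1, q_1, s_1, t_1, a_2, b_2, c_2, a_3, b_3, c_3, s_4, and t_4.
p_1 = 150, q_1 = 120, s_1 = 270, t_1 = 170, a_2 = 210, b_2 = 150, c_2 = 20, a_3 = 160, b_3 = 220, c_3 = 30, s_4 = 330, t_4 = 150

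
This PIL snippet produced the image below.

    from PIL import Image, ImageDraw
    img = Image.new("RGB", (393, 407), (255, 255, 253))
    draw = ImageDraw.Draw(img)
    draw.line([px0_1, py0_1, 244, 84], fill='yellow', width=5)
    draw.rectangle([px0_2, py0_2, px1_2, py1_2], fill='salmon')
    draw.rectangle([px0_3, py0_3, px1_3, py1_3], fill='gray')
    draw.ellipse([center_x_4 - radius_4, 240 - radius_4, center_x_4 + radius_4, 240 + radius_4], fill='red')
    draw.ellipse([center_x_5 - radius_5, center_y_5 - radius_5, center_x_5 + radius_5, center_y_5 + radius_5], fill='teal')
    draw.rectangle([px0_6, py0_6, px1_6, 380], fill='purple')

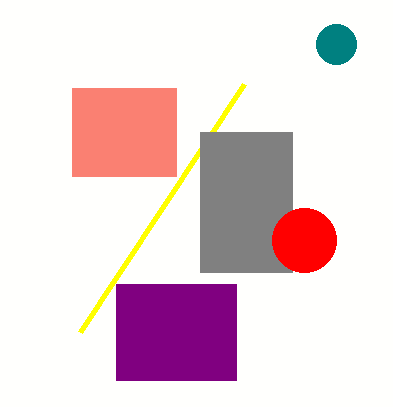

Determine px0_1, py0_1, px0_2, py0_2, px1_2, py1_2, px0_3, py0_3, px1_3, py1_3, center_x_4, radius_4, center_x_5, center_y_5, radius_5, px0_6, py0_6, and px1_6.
px0_1 = 80; py0_1 = 332; px0_2 = 72; py0_2 = 88; px1_2 = 176; py1_2 = 176; px0_3 = 200; py0_3 = 132; px1_3 = 292; py1_3 = 272; center_x_4 = 304; radius_4 = 32; center_x_5 = 336; center_y_5 = 44; radius_5 = 20; px0_6 = 116; py0_6 = 284; px1_6 = 236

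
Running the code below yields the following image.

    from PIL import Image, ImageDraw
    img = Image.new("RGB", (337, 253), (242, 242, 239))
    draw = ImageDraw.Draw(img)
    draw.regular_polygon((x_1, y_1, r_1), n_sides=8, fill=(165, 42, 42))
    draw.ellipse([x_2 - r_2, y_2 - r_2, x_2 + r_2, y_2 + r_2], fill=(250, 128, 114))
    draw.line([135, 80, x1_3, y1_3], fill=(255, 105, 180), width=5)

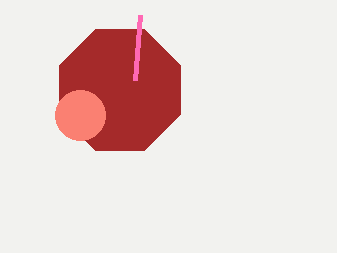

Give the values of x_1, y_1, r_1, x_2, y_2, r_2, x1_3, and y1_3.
x_1 = 120; y_1 = 90; r_1 = 65; x_2 = 80; y_2 = 115; r_2 = 25; x1_3 = 140; y1_3 = 15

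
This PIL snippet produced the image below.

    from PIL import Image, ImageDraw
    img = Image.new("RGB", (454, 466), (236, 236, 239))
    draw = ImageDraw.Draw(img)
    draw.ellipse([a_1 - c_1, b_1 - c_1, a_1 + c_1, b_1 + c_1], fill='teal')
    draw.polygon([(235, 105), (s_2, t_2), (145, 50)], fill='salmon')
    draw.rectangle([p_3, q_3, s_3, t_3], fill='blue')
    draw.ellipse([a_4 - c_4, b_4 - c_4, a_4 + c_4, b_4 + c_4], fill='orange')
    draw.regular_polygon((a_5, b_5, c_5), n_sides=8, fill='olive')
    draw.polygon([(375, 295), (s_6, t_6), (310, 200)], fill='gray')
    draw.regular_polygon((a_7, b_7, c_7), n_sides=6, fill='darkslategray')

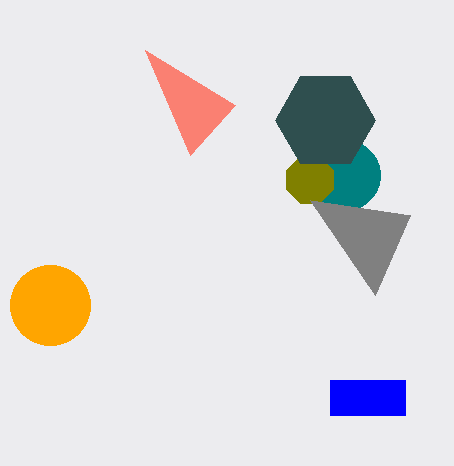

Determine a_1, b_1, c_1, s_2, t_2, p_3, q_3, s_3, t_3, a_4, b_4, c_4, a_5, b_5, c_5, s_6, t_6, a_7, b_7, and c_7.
a_1 = 345, b_1 = 175, c_1 = 35, s_2 = 190, t_2 = 155, p_3 = 330, q_3 = 380, s_3 = 405, t_3 = 415, a_4 = 50, b_4 = 305, c_4 = 40, a_5 = 310, b_5 = 180, c_5 = 25, s_6 = 410, t_6 = 215, a_7 = 325, b_7 = 120, c_7 = 50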